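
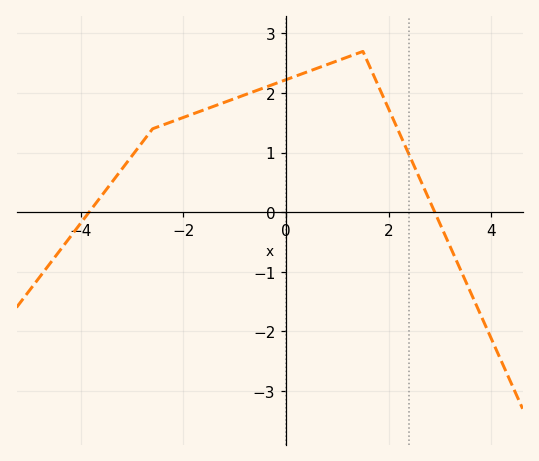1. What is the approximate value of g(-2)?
1.6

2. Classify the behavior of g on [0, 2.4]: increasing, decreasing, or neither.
neither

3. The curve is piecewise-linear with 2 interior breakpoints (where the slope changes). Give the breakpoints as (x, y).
(-2.6, 1.4); (1.5, 2.7)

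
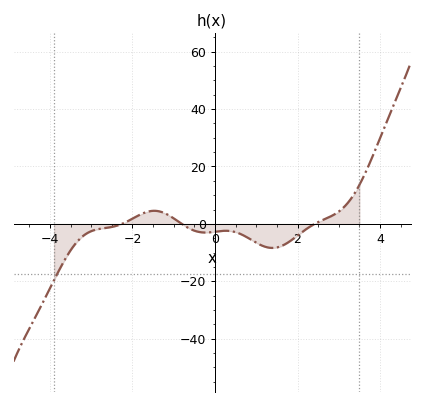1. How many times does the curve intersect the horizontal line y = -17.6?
1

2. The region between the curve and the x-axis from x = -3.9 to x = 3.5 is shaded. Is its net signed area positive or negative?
negative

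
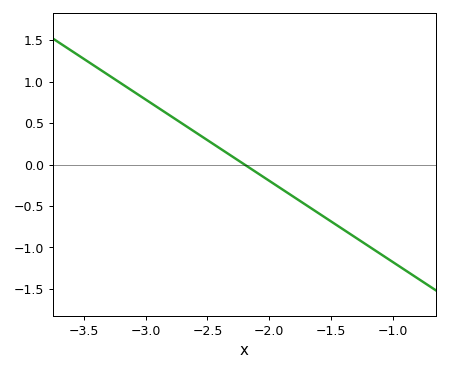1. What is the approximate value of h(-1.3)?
-0.9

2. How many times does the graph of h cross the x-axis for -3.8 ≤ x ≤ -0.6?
1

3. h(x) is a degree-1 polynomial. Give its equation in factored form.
y = -0.98(x + 2.2)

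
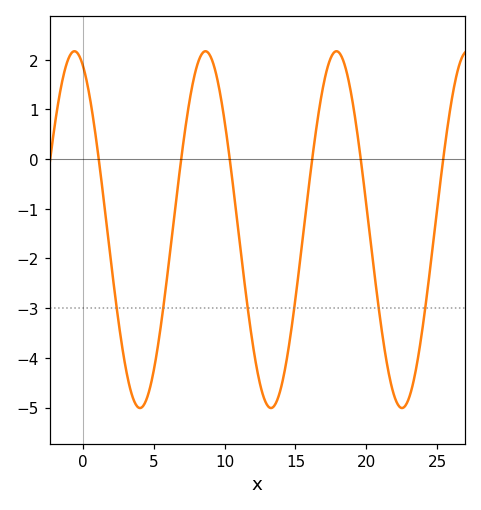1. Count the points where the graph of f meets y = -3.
6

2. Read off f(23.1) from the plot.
-4.7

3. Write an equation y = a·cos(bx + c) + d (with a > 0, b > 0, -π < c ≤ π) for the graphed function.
y = 3.59cos(0.68x + 0.4) - 1.42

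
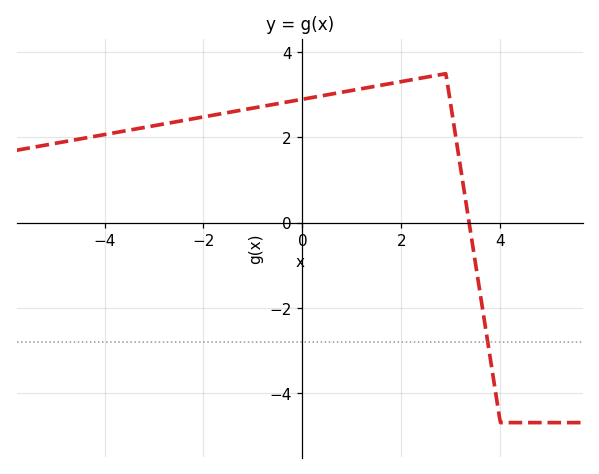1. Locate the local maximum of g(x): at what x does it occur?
2.9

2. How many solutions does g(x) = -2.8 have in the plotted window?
1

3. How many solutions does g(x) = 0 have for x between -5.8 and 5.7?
1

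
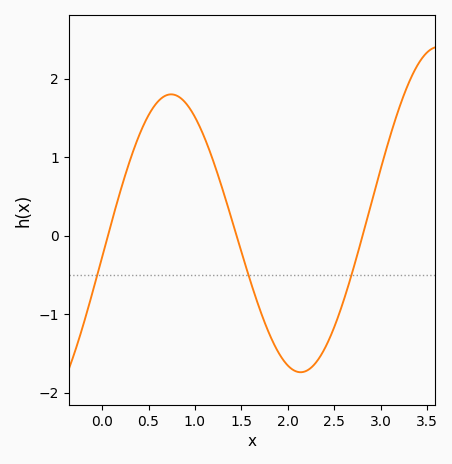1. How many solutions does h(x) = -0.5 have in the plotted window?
3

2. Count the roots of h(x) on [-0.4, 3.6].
3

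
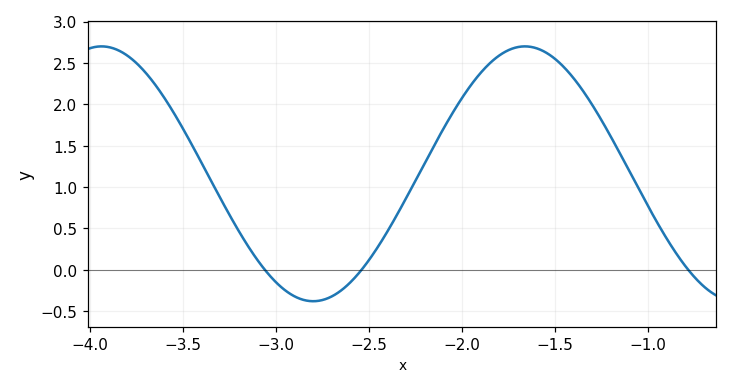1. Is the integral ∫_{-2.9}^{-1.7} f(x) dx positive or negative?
positive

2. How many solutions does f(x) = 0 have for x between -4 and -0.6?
3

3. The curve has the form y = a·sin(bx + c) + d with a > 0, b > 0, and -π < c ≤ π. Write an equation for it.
y = 1.54sin(2.8x - 0.13) + 1.16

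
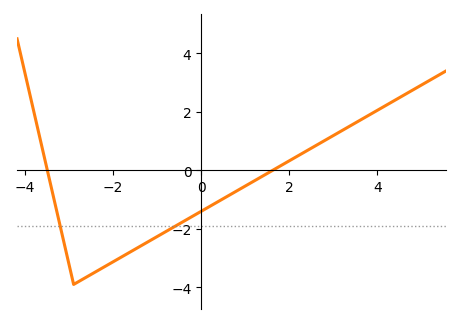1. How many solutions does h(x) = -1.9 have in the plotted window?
2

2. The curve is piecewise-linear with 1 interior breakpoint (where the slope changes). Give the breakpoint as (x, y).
(-2.9, -3.9)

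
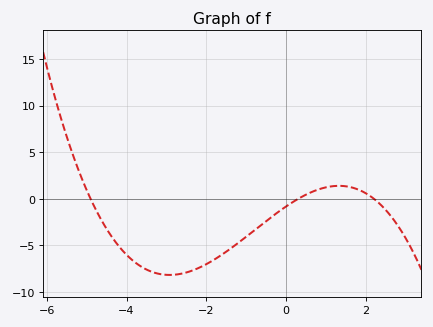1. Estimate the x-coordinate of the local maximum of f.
1.4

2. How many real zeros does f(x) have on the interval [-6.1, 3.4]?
3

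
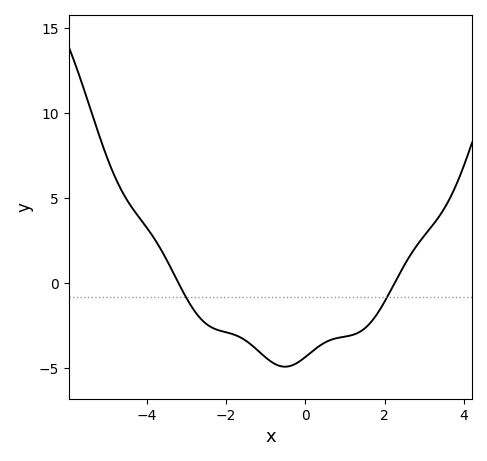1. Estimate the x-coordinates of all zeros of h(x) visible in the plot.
-3.2, 2.2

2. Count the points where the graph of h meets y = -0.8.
2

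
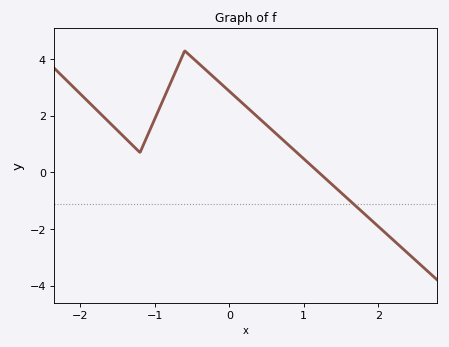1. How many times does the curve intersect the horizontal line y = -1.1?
1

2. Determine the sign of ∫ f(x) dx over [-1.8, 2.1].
positive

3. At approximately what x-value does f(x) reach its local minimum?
-1.2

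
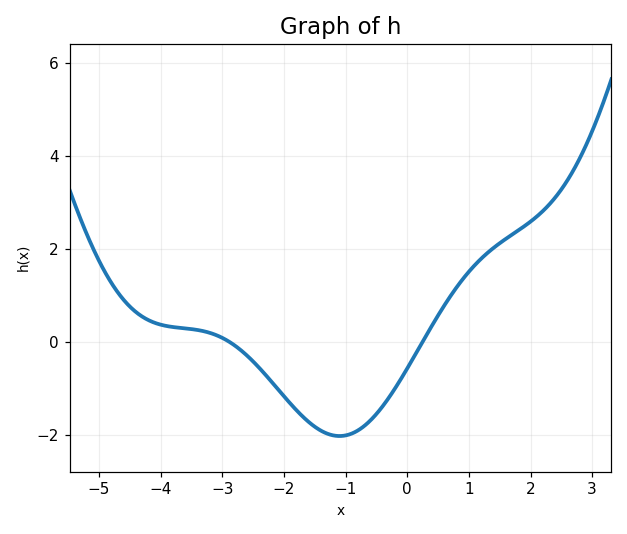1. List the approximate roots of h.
-2.8, 0.2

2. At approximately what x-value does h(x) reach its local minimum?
-1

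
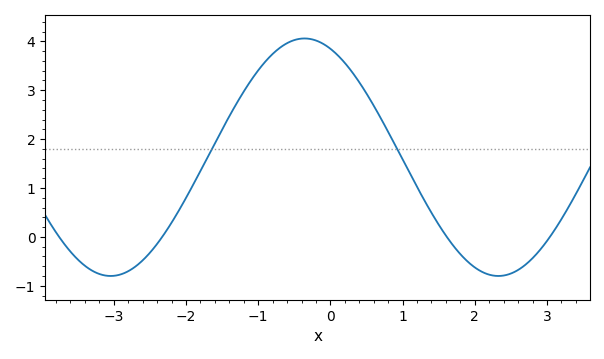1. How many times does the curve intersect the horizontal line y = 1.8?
2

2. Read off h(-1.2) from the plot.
3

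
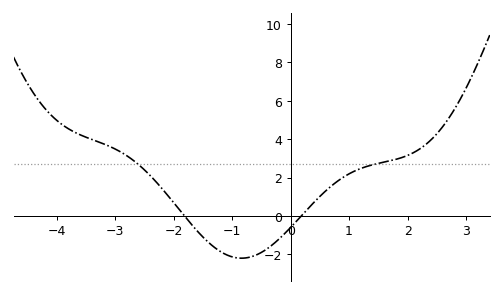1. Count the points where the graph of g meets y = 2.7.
2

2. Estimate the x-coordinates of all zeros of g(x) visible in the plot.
-1.8, 0.2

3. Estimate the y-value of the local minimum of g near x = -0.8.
-2.2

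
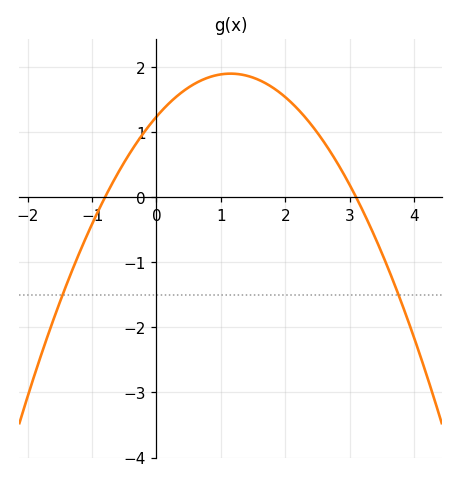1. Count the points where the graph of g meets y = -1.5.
2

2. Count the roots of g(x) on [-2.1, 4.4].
2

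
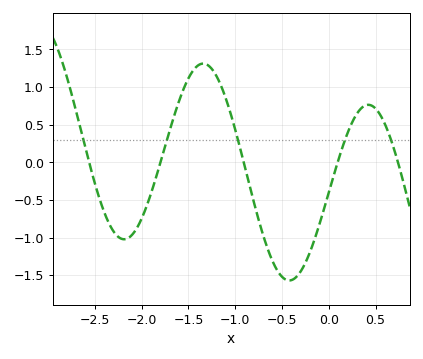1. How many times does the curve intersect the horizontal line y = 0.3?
5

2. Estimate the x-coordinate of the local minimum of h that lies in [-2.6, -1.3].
-2.19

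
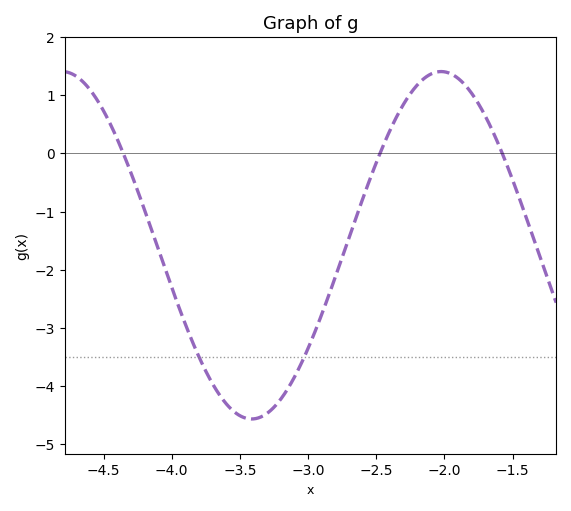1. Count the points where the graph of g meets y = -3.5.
2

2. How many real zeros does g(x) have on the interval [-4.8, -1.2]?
3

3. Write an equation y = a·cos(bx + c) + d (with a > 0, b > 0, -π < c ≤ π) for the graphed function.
y = 2.99cos(2.3x - 1.7) - 1.58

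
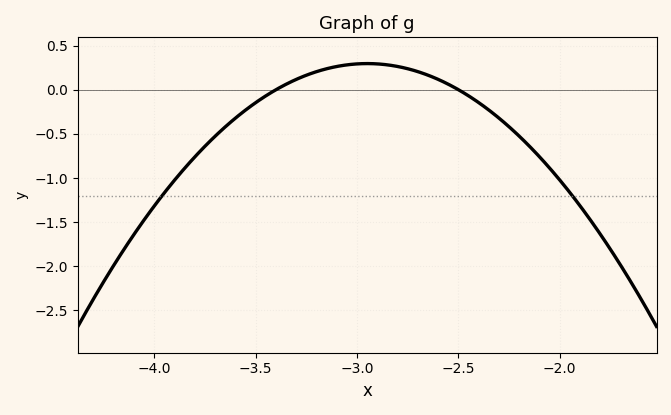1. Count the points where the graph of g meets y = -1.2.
2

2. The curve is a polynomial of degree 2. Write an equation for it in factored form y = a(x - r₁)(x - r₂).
y = -1.46(x + 3.4)(x + 2.5)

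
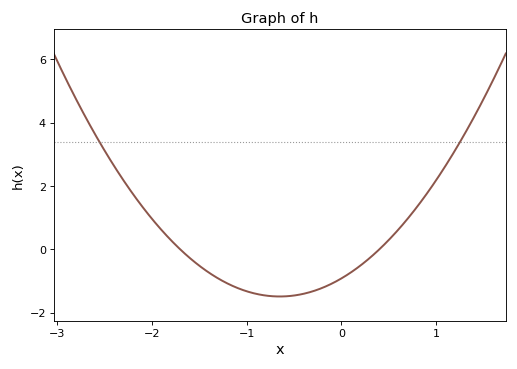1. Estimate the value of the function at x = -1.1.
-1.2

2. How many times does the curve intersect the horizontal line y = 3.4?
2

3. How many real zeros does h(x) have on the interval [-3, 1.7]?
2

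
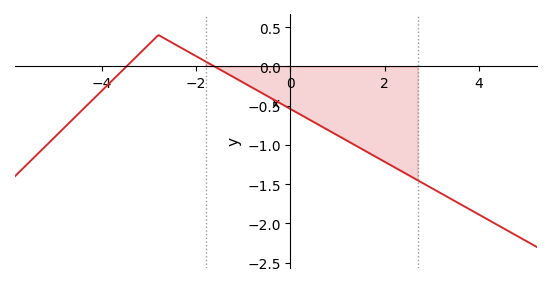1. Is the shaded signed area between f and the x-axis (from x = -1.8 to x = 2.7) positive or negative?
negative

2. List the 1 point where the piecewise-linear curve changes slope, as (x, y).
(-2.8, 0.4)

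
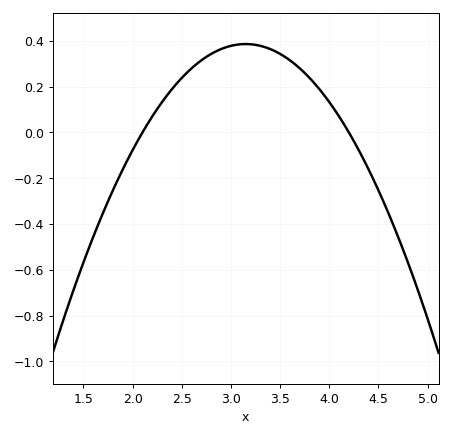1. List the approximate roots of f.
2.1, 4.2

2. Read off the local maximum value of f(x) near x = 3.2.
0.38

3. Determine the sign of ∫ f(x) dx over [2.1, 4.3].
positive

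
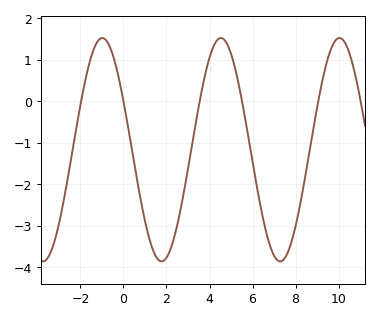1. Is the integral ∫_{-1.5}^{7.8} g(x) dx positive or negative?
negative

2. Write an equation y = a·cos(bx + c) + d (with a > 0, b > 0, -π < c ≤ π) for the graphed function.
y = 2.69cos(1.14x + 1.12) - 1.17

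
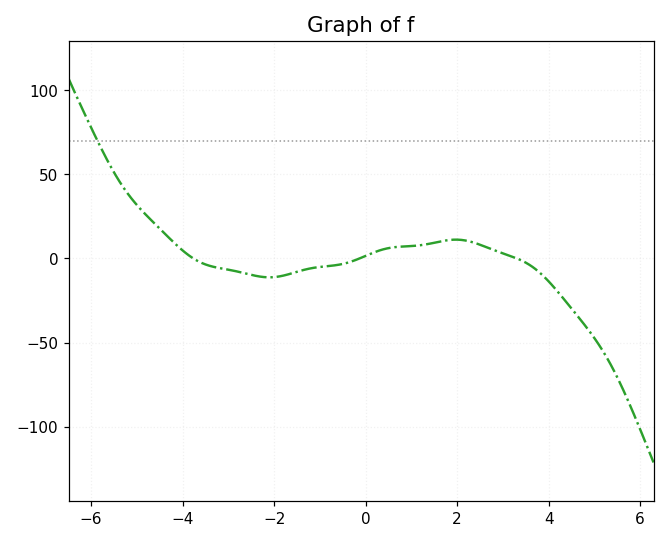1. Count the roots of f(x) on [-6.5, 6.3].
3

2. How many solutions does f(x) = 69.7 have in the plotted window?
1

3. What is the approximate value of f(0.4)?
5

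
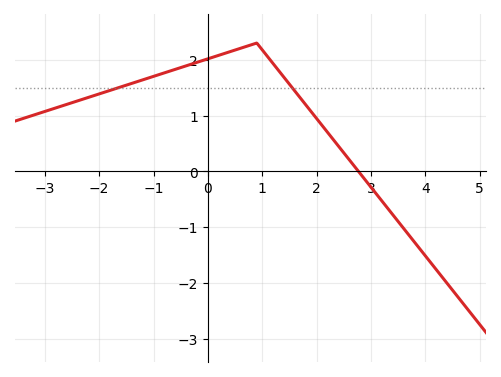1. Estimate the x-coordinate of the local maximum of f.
0.901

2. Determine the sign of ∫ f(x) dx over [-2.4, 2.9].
positive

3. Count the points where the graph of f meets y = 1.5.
2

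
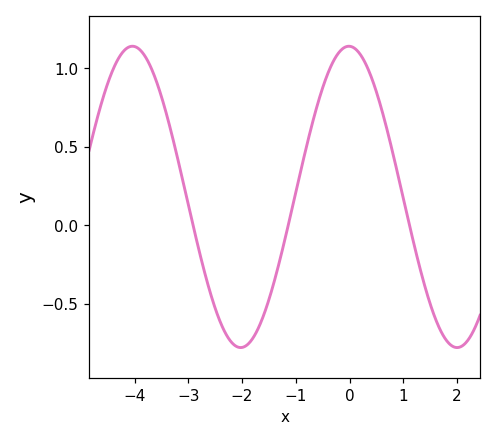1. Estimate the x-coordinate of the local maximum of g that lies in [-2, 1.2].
0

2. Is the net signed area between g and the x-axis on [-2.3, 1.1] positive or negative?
positive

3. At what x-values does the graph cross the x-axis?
-2.9, -1.1, 1.1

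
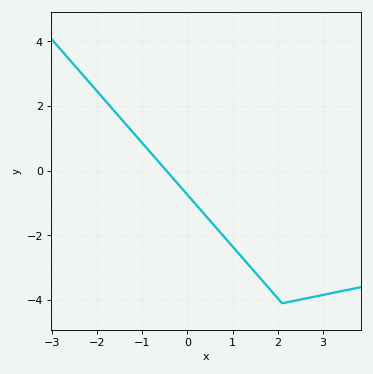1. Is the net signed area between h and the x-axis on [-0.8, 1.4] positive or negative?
negative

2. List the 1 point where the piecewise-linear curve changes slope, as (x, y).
(2.1, -4.1)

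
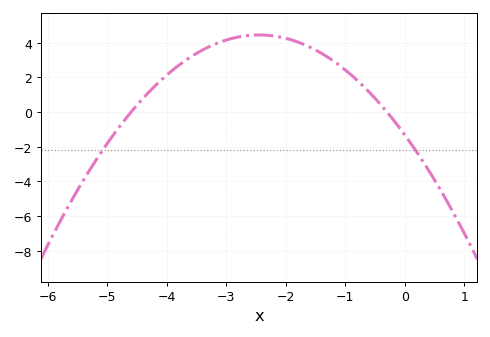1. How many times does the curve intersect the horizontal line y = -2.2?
2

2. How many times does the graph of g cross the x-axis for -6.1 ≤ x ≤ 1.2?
2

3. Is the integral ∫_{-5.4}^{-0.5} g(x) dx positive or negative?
positive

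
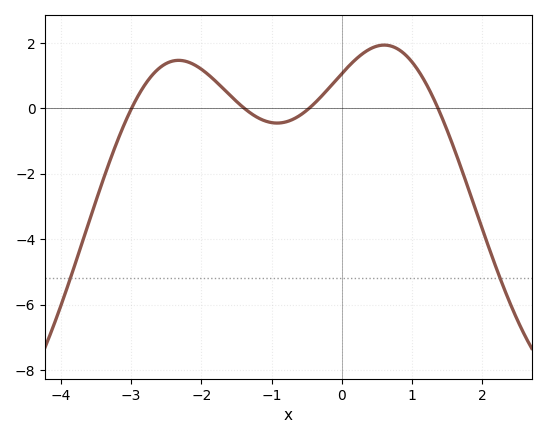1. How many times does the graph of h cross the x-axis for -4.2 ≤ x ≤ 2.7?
4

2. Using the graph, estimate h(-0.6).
-0.2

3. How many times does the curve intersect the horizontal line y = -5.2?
2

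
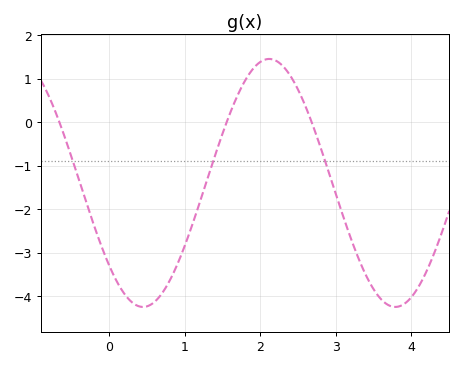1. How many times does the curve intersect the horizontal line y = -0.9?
3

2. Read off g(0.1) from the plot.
-3.67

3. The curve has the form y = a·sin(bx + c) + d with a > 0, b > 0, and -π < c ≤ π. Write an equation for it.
y = 2.85sin(1.88x - 2.41) - 1.4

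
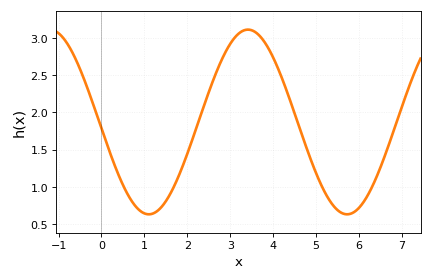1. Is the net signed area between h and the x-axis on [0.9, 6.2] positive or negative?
positive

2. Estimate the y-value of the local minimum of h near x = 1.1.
0.63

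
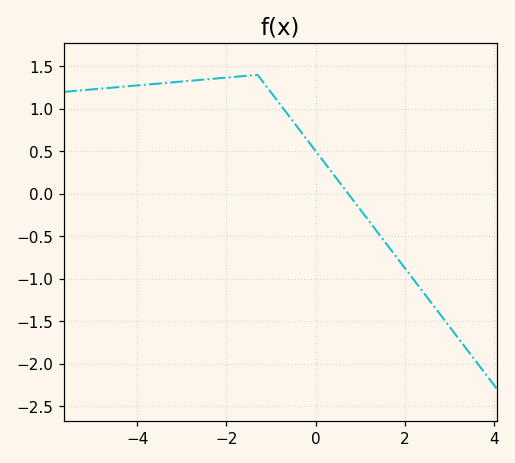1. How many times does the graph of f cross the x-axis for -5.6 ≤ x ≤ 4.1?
1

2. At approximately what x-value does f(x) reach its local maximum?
-1.3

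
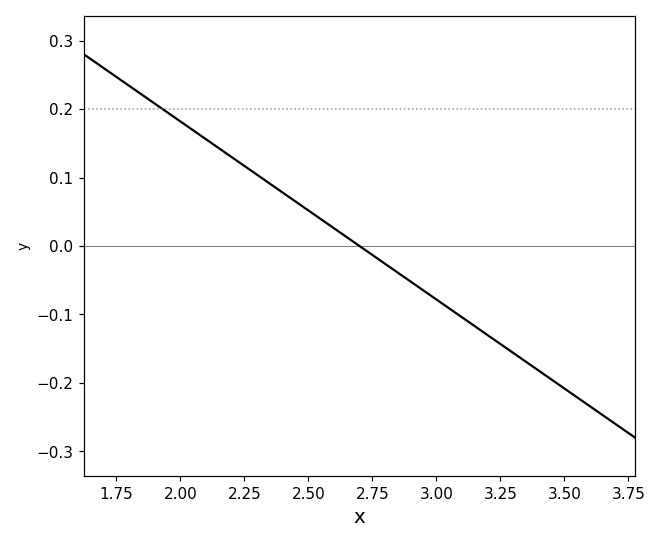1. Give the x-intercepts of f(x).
2.7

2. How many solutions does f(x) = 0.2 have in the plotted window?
1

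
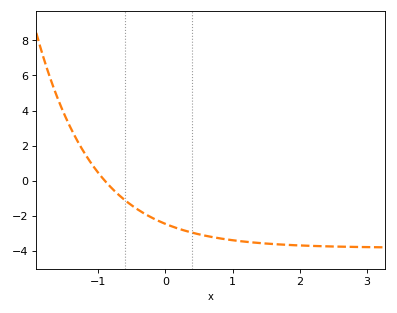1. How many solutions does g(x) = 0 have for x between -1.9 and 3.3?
1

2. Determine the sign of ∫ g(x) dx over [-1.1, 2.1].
negative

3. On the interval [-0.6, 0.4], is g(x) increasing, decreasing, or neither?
decreasing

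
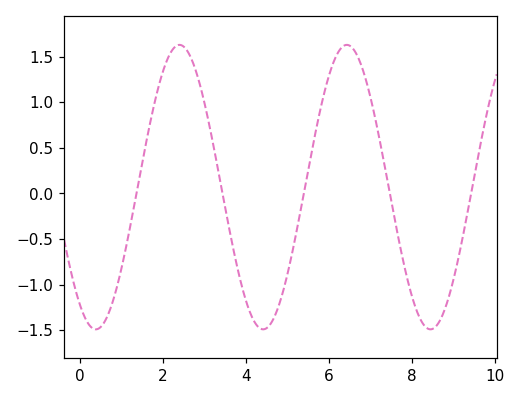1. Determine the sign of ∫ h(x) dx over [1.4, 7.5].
positive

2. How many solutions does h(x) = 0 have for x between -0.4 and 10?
5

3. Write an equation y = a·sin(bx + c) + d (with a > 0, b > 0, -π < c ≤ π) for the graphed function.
y = 1.56sin(1.56x - 2.18) + 0.07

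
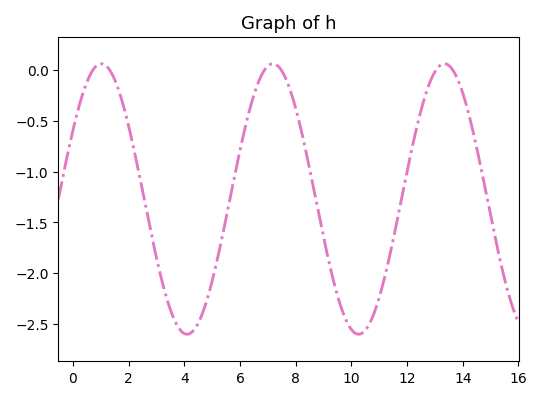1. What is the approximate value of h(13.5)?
0.042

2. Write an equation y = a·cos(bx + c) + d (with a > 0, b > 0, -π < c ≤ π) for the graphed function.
y = 1.33cos(1.02x - 1.04) - 1.27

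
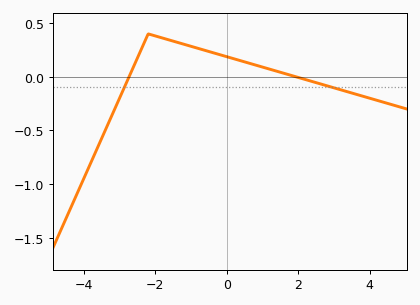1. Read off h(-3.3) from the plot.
-0.4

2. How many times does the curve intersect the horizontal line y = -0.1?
2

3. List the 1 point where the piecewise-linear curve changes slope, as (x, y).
(-2.2, 0.4)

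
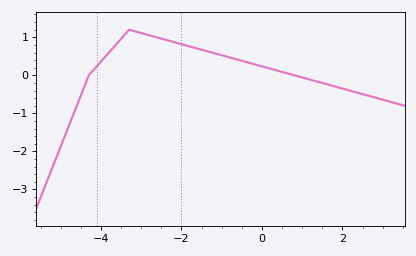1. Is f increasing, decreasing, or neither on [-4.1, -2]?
neither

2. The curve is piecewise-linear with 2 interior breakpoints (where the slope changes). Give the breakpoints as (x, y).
(-4.3, 0); (-3.3, 1.2)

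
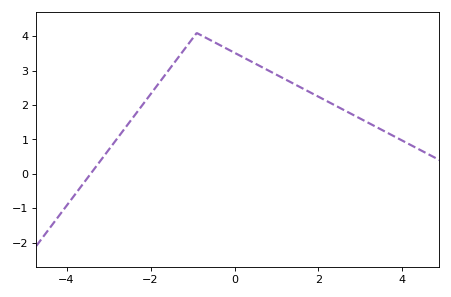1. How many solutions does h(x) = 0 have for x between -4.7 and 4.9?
1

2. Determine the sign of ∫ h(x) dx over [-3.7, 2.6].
positive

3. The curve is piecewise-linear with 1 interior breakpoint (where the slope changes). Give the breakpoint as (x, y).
(-0.9, 4.1)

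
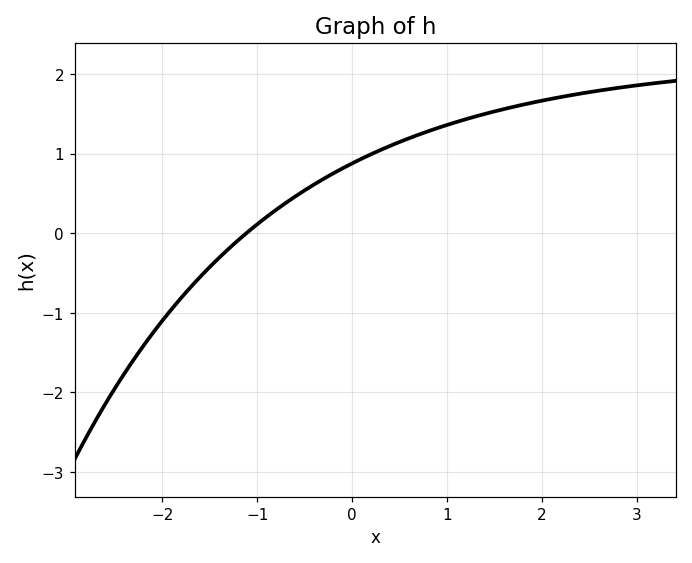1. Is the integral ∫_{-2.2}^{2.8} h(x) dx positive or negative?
positive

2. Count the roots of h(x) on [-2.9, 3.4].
1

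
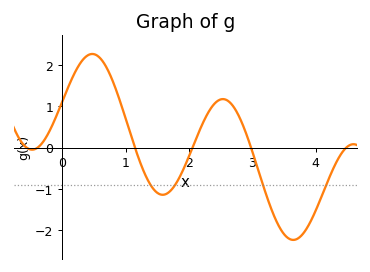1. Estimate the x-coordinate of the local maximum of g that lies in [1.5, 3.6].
2.5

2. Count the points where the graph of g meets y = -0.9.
4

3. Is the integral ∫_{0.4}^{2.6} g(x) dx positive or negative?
positive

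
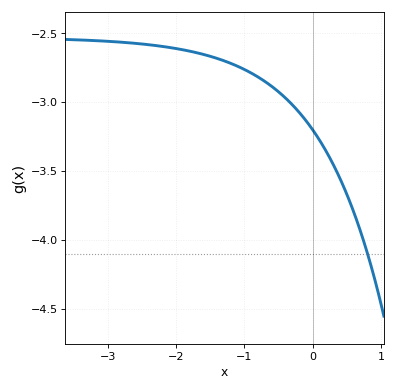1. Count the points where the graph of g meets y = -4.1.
1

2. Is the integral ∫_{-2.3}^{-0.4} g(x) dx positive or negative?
negative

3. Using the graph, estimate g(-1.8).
-2.63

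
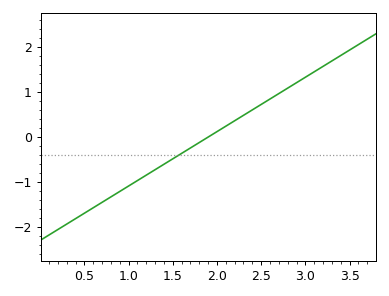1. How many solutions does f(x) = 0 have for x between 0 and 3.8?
1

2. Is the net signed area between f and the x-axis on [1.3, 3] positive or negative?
positive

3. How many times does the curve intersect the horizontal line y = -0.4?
1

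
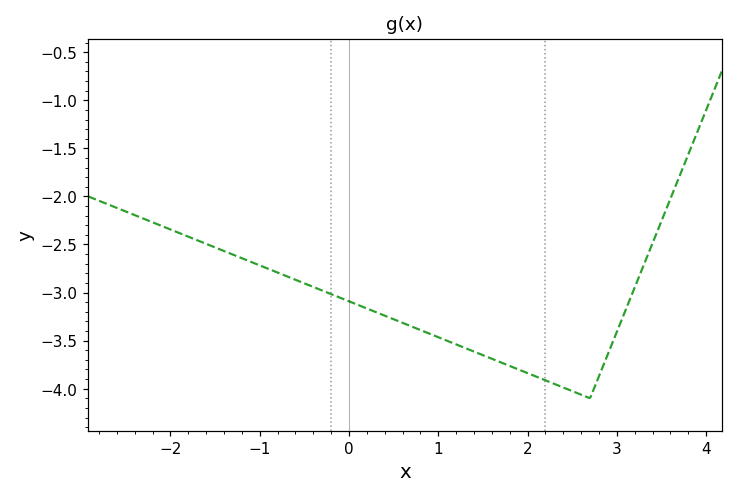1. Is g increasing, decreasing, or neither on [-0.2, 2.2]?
decreasing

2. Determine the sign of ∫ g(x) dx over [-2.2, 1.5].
negative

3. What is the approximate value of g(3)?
-3.4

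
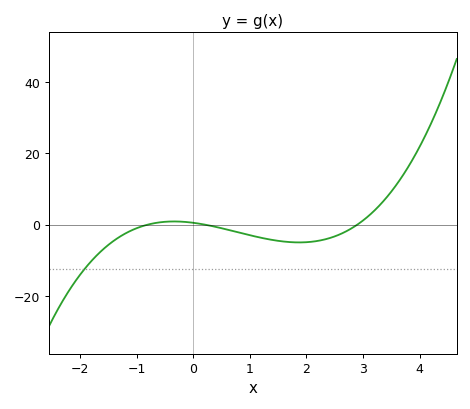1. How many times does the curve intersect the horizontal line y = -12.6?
1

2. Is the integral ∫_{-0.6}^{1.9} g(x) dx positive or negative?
negative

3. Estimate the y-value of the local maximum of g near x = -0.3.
0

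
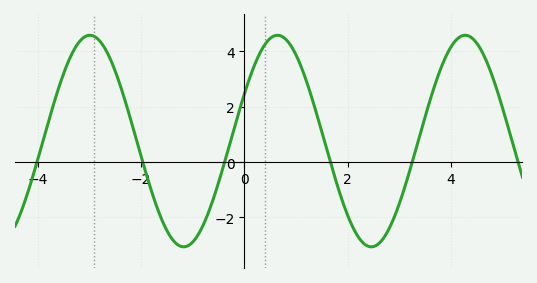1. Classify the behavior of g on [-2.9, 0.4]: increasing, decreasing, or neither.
neither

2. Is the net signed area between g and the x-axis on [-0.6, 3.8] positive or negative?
positive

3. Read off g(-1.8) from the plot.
-1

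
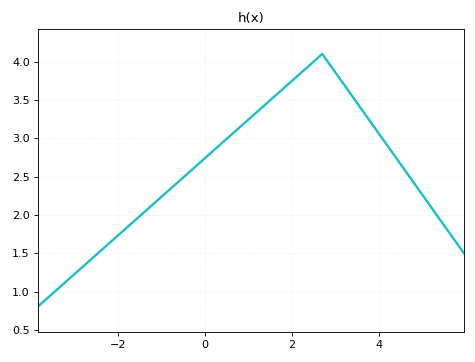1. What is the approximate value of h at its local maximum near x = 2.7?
4.1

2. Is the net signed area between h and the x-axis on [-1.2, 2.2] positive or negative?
positive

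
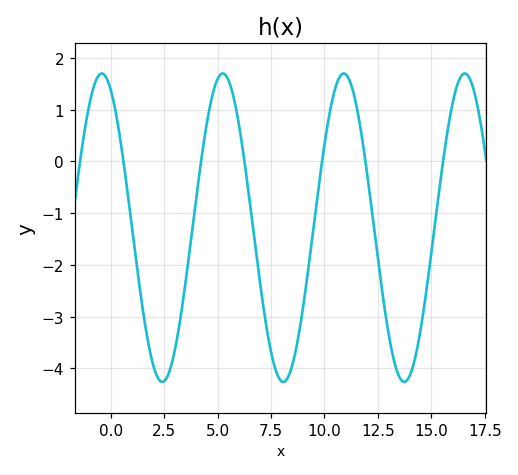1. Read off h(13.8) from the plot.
-4.25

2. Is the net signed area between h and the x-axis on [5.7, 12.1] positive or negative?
negative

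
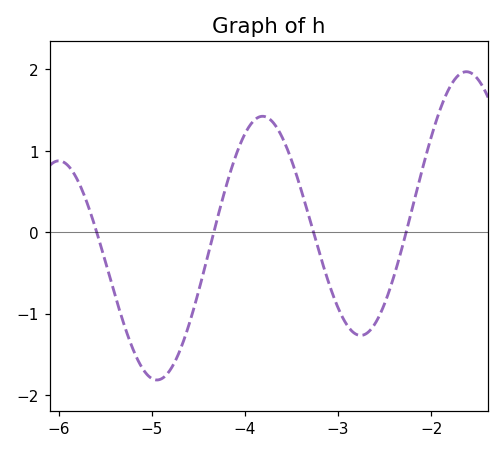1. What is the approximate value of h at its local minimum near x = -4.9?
-1.81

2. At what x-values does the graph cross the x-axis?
-5.59, -4.34, -3.26, -2.27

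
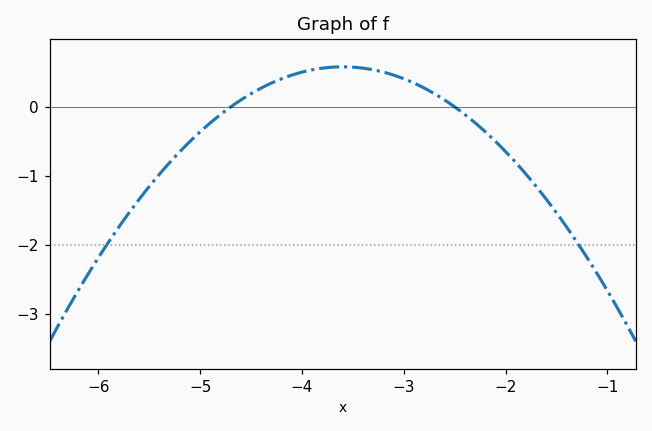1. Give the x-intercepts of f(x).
-4.7, -2.5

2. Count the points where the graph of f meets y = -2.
2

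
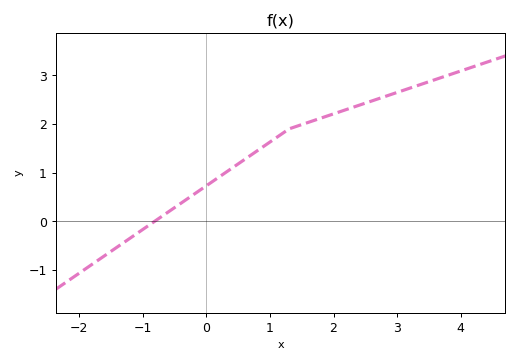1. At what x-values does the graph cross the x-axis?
-0.815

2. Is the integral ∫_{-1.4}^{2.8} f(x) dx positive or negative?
positive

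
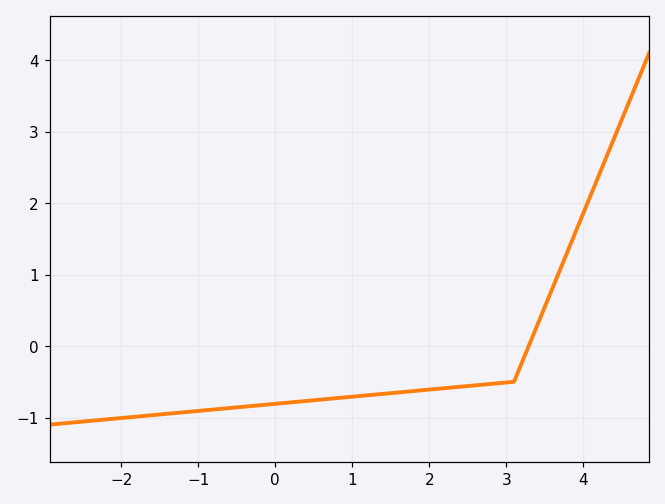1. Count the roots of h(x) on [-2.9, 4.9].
1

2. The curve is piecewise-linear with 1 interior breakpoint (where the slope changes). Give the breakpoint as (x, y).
(3.1, -0.5)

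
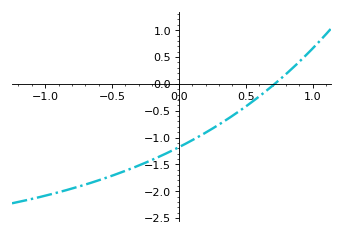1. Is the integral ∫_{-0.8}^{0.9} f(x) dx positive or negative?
negative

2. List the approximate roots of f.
0.7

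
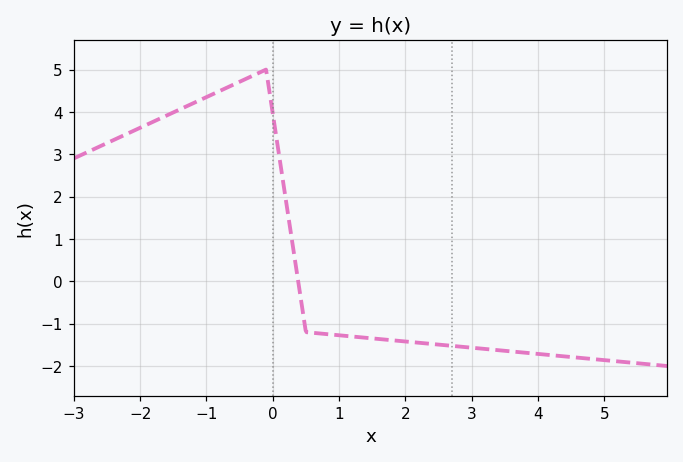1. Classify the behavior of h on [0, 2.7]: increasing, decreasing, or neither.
decreasing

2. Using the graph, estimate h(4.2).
-1.7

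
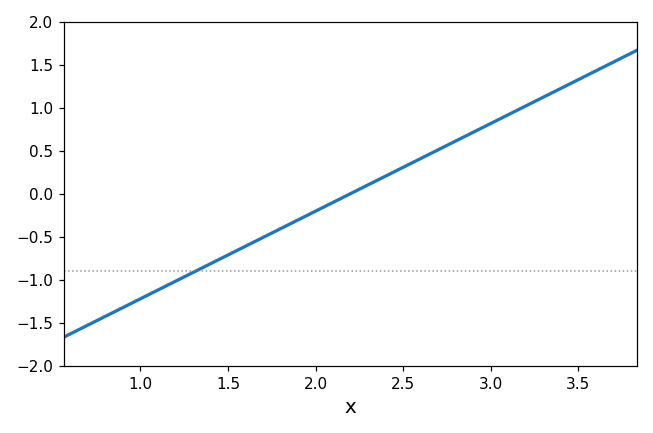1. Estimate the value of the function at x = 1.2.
-1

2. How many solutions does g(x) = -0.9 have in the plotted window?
1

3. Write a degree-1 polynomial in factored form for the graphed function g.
y = 1.02(x - 2.2)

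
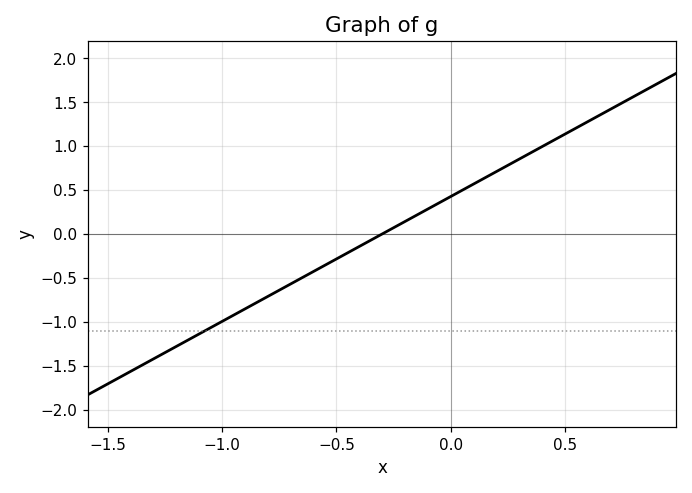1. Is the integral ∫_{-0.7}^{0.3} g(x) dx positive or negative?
positive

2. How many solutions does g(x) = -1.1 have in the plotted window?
1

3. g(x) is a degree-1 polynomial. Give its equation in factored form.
y = 1.42(x + 0.3)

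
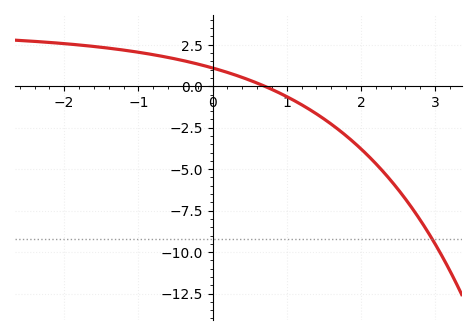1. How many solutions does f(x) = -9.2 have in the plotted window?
1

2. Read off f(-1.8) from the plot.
2.49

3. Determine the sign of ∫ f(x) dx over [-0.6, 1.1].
positive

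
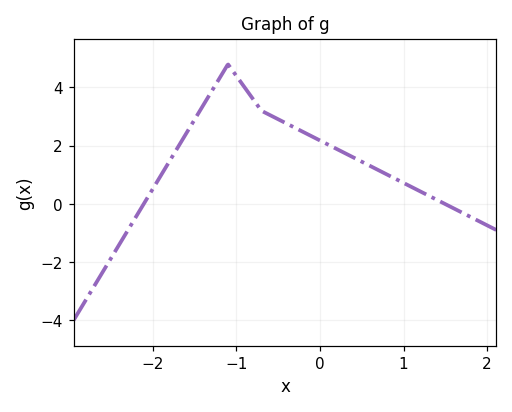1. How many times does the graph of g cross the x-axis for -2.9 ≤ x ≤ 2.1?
2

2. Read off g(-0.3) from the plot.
2.6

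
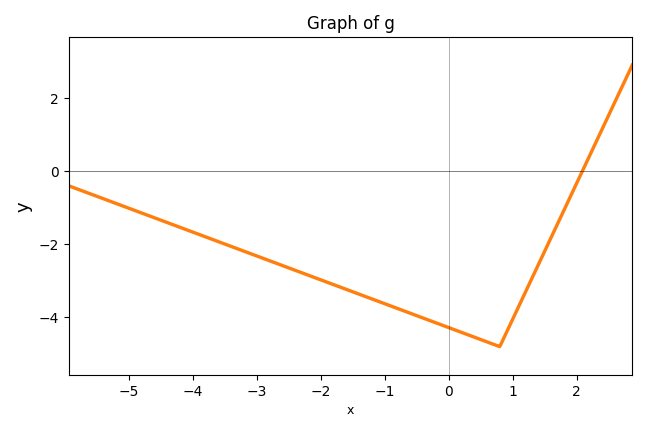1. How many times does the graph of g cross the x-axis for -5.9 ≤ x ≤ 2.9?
1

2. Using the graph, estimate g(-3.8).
-1.8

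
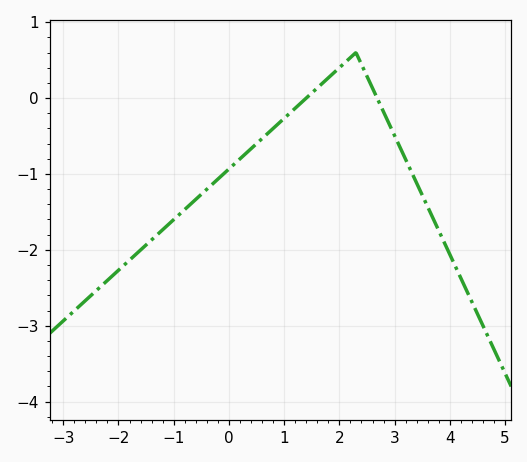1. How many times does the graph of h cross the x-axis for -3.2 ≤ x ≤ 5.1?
2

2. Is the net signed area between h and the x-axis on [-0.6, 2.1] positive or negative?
negative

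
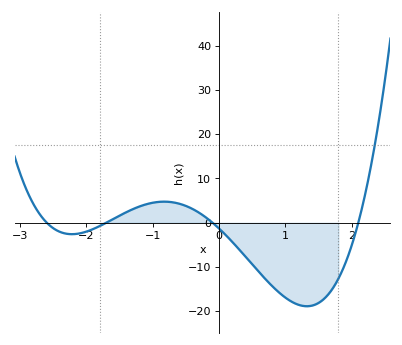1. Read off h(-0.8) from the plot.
5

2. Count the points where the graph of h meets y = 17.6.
1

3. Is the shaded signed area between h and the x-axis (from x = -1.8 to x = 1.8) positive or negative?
negative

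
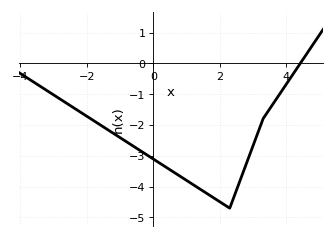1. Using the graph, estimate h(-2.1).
-1.65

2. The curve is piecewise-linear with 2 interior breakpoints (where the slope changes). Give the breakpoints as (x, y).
(2.3, -4.7); (3.3, -1.8)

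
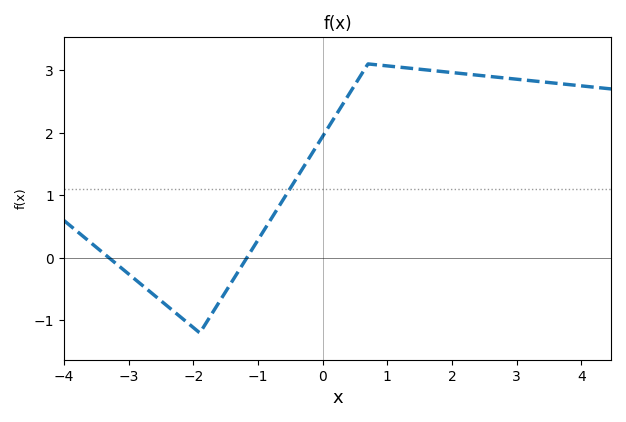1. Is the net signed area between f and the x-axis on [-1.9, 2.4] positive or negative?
positive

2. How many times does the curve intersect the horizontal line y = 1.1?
1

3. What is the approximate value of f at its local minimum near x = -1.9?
-1.2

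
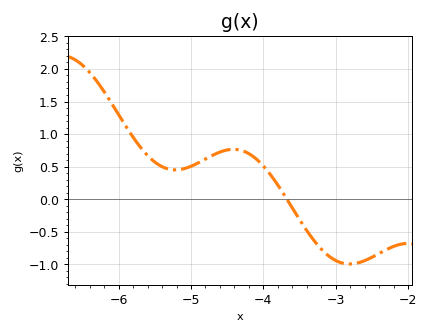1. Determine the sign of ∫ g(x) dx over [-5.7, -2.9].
positive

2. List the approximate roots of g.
-3.67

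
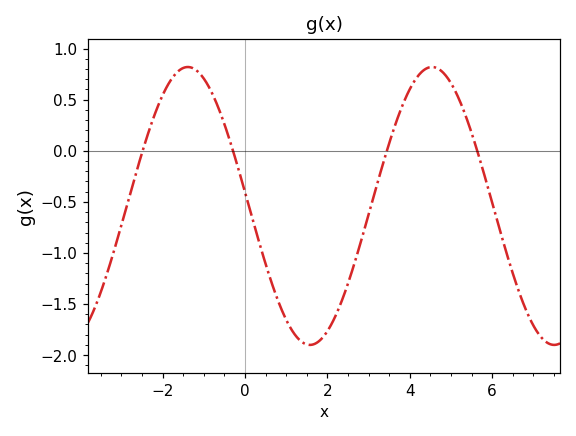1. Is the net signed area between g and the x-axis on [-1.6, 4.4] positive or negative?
negative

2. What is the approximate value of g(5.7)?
-0.1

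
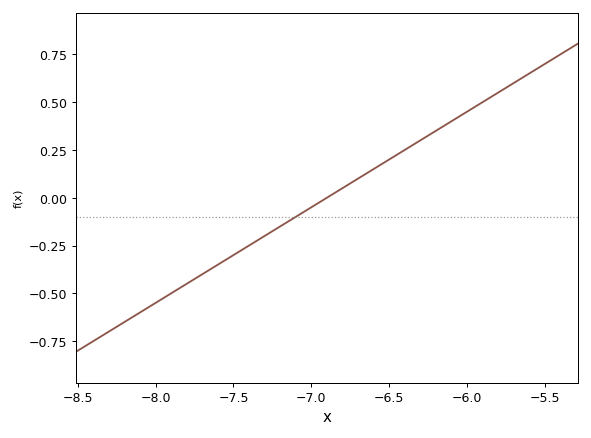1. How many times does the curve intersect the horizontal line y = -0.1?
1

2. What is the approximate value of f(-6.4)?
0.25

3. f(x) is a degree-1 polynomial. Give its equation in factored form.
y = 0.5(x + 6.9)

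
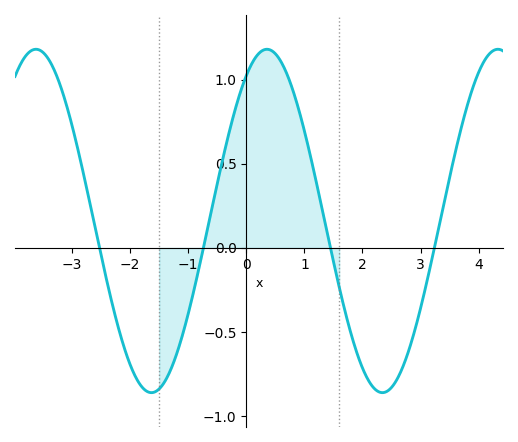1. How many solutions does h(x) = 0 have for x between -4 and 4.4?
4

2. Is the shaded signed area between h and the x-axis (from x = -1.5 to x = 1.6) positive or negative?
positive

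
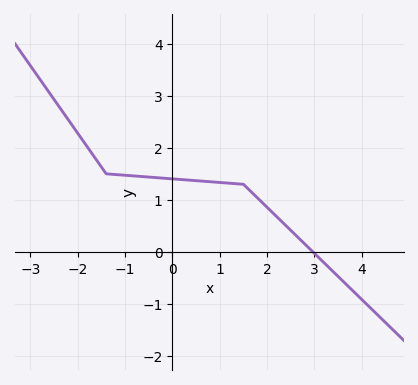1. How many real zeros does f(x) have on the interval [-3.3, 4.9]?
1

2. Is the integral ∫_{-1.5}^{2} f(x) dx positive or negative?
positive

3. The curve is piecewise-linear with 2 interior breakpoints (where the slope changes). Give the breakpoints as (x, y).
(-1.4, 1.5); (1.5, 1.3)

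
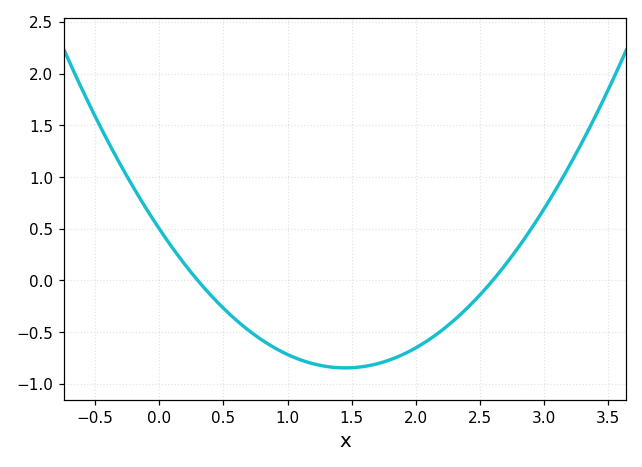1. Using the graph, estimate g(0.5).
-0.269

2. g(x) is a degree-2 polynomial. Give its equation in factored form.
y = 0.64(x - 0.3)(x - 2.6)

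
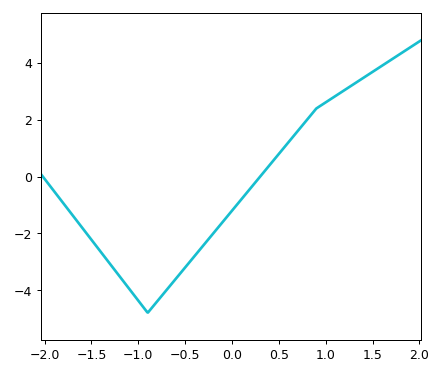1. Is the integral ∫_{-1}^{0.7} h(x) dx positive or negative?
negative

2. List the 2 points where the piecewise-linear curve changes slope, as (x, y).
(-0.9, -4.8); (0.9, 2.4)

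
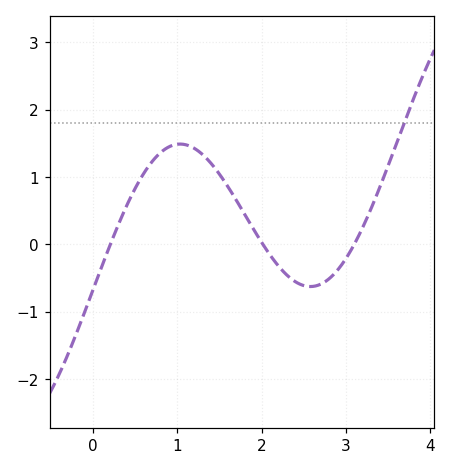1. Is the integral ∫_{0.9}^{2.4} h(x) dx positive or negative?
positive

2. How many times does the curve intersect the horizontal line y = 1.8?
1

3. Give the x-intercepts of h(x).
0.204, 2.01, 3.1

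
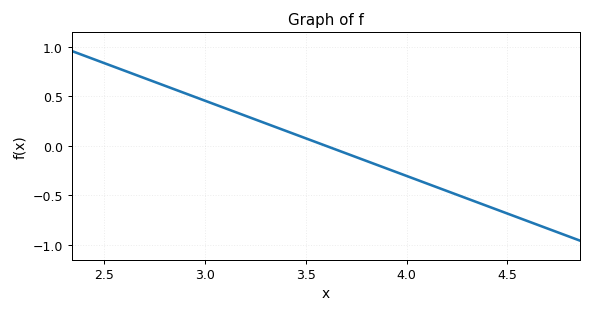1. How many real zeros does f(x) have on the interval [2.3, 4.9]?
1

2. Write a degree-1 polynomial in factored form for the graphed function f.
y = -0.76(x - 3.6)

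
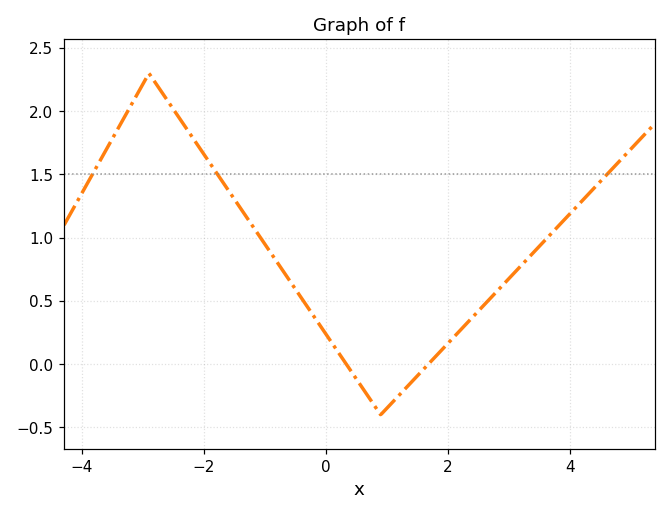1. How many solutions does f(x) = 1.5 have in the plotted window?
3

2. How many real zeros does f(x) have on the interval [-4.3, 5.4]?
2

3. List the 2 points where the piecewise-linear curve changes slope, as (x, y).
(-2.9, 2.3); (0.9, -0.4)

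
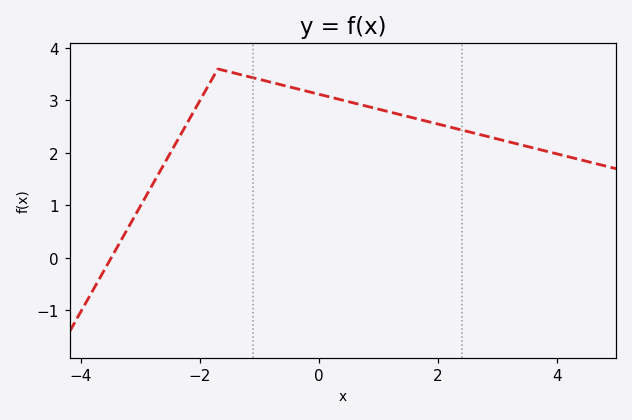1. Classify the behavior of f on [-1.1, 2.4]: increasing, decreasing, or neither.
decreasing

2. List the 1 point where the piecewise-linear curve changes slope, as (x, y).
(-1.7, 3.6)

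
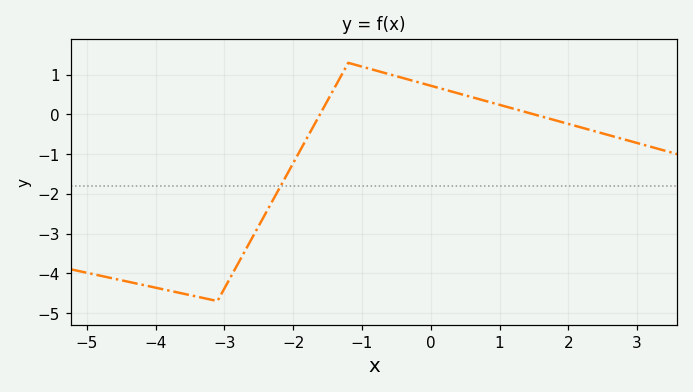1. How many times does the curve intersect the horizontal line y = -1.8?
1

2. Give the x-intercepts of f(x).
-1.61, 1.5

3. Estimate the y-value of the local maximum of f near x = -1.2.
1.3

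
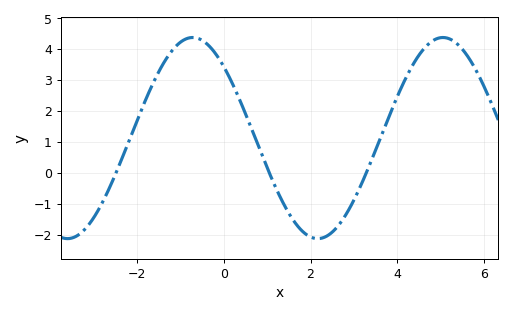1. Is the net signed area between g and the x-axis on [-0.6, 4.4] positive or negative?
positive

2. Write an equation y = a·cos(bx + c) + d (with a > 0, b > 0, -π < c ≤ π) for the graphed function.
y = 3.25cos(1.1x + 0.78) + 1.12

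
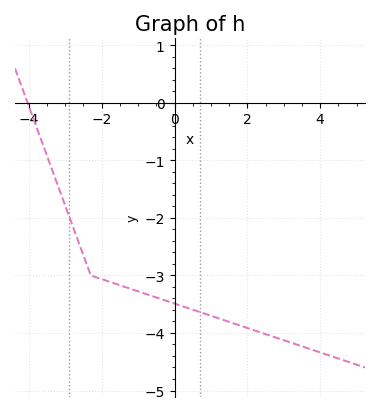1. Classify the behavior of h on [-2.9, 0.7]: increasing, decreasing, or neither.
decreasing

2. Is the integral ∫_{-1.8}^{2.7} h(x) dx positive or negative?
negative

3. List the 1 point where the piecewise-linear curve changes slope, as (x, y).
(-2.3, -3)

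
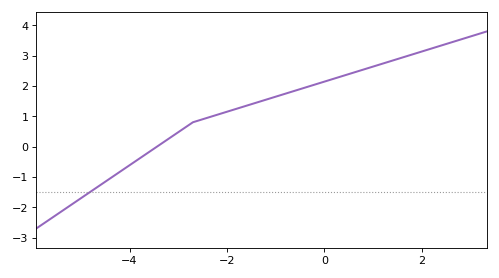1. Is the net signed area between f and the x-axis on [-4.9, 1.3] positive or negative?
positive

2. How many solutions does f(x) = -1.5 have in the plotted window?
1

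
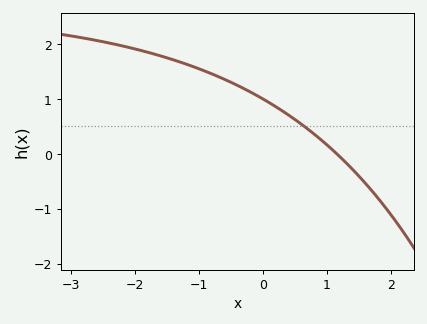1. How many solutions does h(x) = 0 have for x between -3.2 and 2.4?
1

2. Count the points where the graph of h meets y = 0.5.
1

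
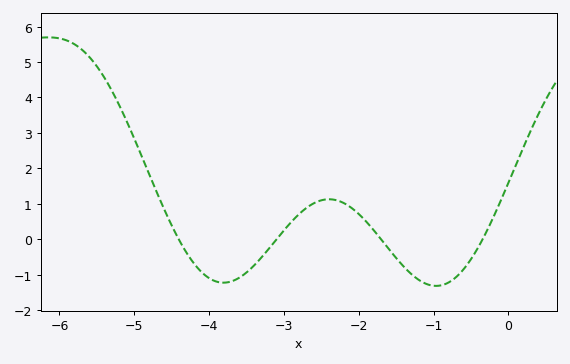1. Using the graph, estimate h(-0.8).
-1.22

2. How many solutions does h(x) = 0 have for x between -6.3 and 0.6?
4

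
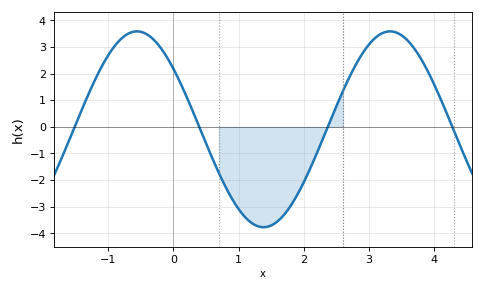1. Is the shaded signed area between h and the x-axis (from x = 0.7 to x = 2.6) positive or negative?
negative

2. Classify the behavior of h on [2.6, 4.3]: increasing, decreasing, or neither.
neither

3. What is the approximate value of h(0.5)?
-0.606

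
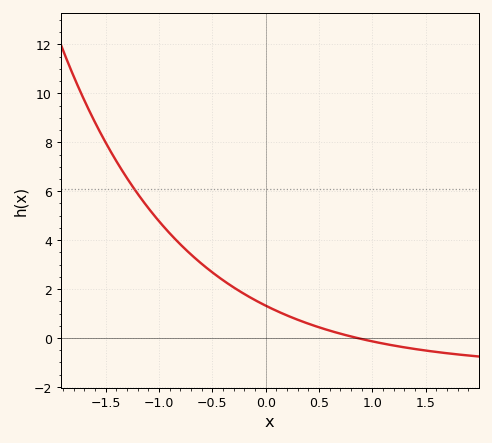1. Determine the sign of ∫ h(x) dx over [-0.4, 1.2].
positive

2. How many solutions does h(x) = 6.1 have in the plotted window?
1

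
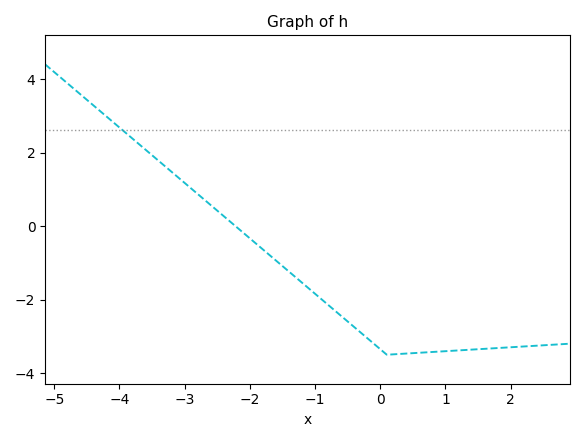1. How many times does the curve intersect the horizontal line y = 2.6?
1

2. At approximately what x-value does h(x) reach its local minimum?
0.2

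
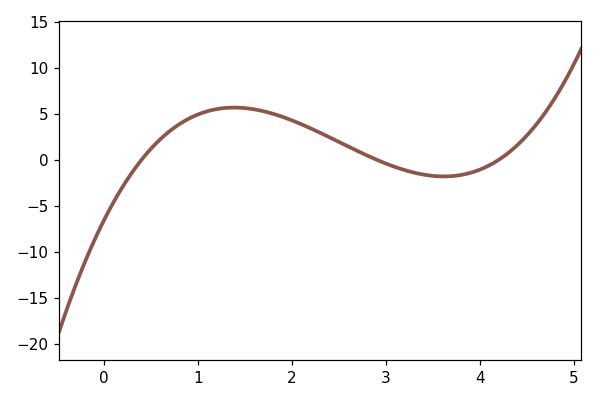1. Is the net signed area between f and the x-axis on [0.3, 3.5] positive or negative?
positive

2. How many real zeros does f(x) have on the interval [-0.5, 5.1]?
3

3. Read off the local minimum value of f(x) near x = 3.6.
-2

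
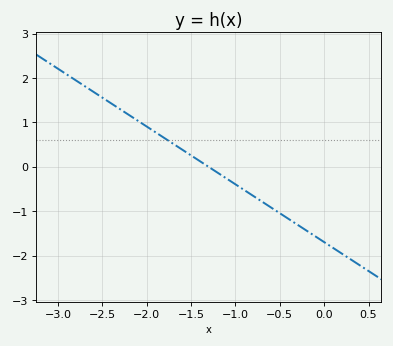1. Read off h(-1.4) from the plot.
0.13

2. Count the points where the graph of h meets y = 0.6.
1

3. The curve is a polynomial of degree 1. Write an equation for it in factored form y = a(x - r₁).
y = -1.3(x + 1.3)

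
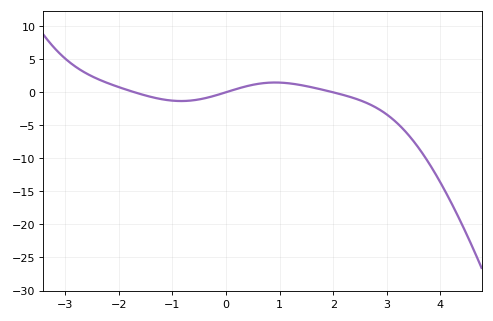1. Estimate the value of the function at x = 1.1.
1.41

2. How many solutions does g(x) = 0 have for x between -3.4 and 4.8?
3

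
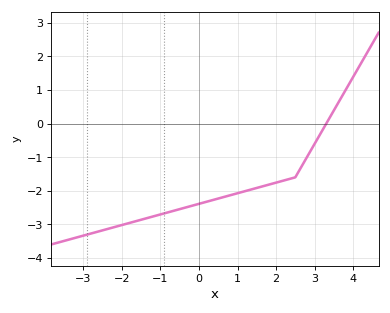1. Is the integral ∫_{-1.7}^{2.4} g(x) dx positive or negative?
negative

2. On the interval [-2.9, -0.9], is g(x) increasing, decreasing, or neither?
increasing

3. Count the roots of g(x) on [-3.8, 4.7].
1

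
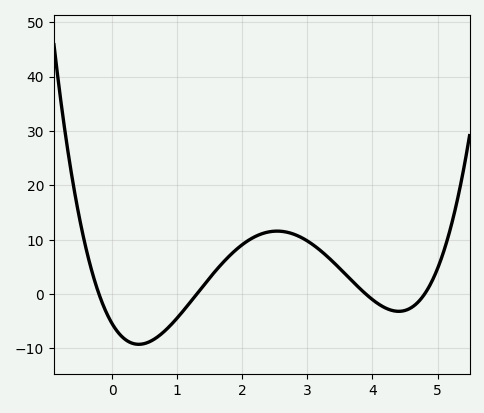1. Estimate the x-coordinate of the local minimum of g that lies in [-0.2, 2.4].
0.411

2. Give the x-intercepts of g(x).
-0.2, 1.3, 3.9, 4.8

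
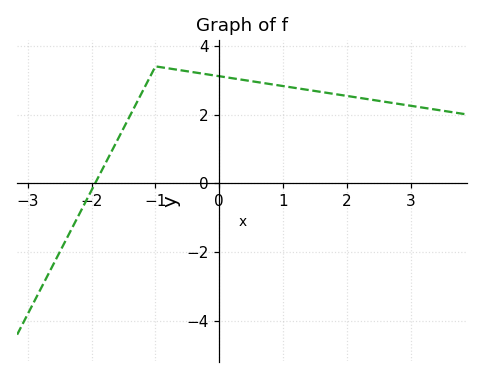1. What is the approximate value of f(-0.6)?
3.2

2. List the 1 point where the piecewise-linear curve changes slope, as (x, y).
(-1, 3.4)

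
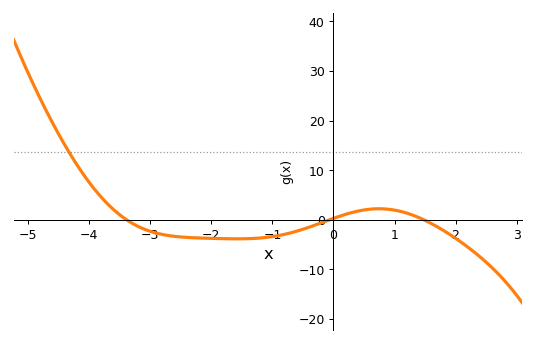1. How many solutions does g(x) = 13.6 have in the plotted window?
1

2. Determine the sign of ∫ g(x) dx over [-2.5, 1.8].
negative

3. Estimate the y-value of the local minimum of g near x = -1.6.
-3.87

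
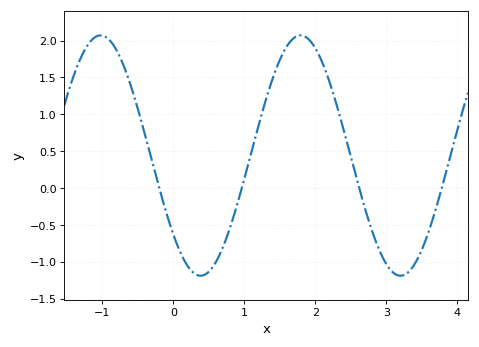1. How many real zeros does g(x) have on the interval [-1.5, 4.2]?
4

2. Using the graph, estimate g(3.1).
-1.15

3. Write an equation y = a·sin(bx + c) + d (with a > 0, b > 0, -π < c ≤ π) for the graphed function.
y = 1.63sin(2.2x - 2.4) + 0.44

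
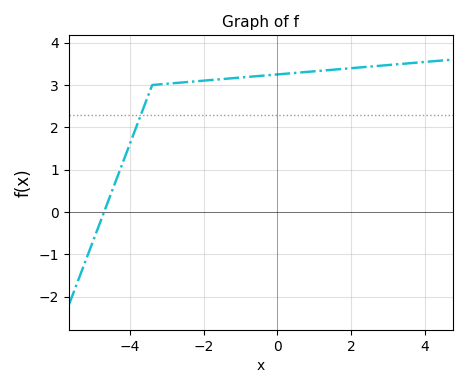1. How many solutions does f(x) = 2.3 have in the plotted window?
1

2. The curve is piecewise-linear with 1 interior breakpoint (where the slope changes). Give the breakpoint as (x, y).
(-3.4, 3)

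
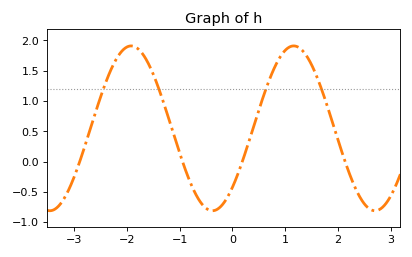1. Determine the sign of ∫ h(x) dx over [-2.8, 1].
positive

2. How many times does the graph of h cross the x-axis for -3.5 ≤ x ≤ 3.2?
4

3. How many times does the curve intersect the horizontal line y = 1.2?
4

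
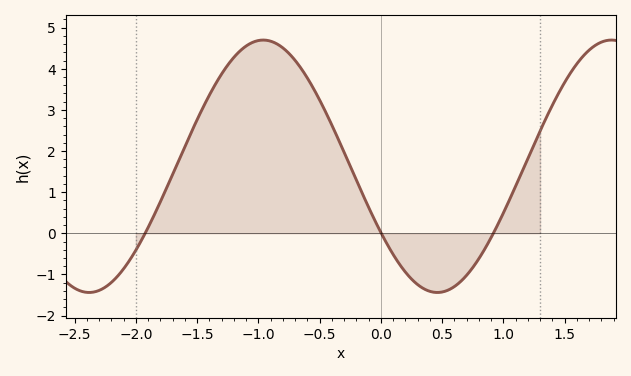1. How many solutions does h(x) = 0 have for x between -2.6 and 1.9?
3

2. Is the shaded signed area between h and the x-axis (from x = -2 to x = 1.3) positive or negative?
positive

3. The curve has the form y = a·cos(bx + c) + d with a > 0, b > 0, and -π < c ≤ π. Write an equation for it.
y = 3.07cos(2.21x + 2.12) + 1.63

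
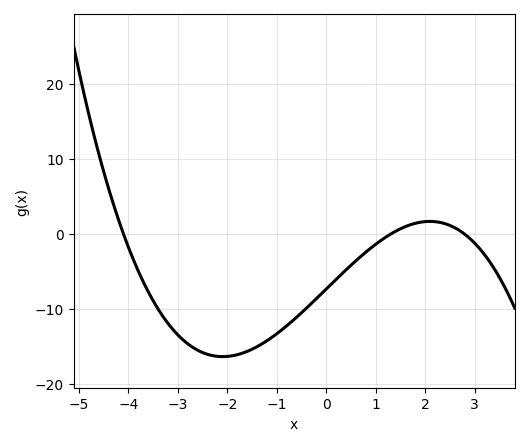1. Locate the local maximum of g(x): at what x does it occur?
2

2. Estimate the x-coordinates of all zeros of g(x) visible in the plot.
-4.2, 1.2, 2.8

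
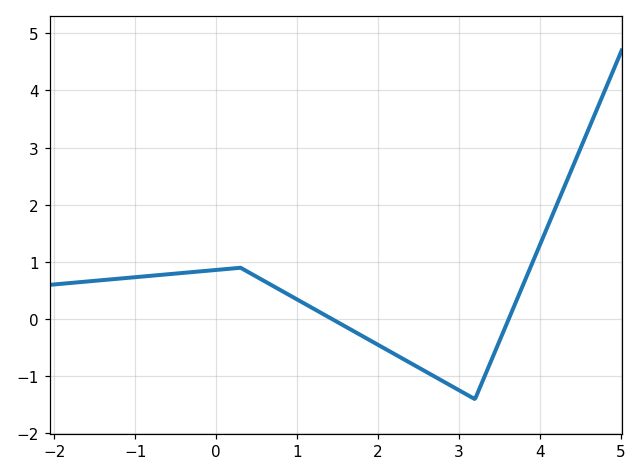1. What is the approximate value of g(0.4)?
0.821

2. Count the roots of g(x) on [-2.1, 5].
2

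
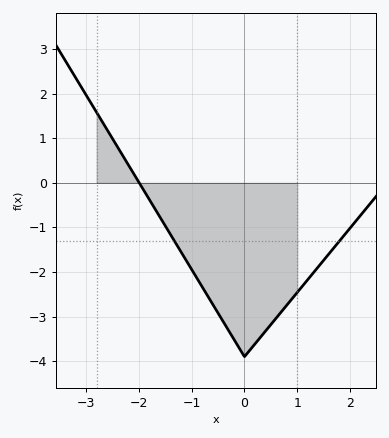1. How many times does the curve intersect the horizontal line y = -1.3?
2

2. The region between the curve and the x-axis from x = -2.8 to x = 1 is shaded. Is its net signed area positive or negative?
negative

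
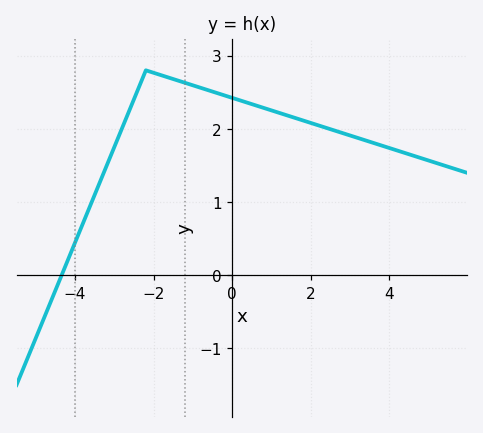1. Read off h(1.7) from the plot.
2.1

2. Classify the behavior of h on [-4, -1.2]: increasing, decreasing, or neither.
neither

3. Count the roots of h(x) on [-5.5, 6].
1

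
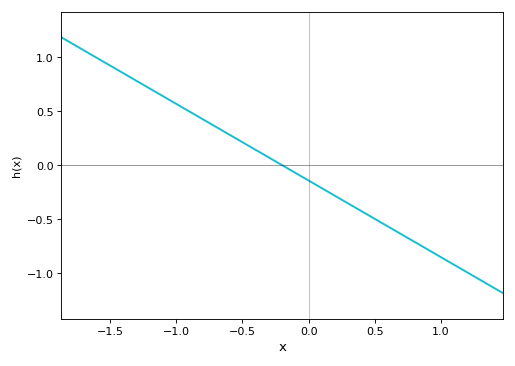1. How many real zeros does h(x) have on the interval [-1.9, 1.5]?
1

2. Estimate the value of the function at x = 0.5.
-0.497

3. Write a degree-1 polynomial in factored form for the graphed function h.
y = -0.71(x + 0.2)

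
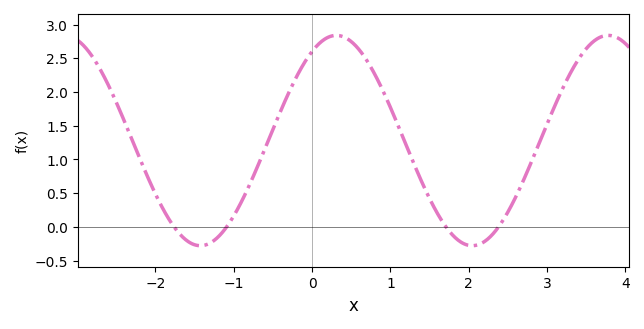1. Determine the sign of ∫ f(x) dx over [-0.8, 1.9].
positive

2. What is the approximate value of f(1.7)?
0.015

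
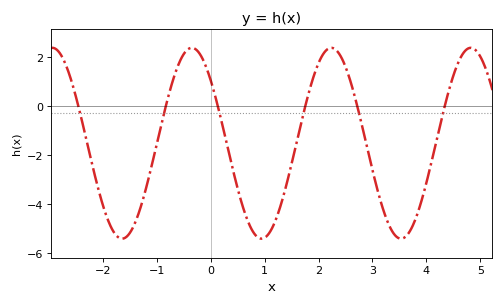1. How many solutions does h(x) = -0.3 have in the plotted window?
6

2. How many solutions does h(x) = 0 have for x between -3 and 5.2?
6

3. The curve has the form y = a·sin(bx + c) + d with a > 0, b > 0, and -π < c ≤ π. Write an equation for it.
y = 3.89sin(2.4x + 2.4) - 1.53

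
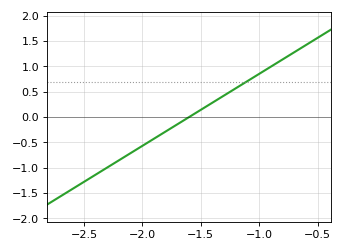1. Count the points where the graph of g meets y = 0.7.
1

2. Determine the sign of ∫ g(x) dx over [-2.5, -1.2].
negative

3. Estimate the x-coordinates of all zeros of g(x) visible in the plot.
-1.6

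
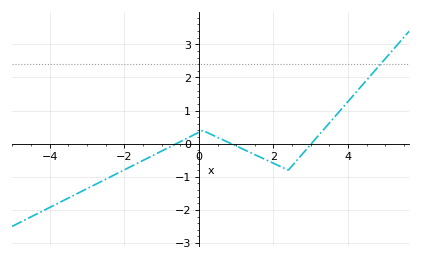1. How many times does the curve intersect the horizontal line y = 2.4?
1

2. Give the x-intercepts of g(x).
-0.6, 0.8, 3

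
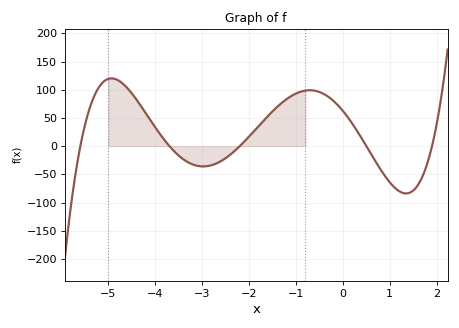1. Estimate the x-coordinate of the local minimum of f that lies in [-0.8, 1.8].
1.4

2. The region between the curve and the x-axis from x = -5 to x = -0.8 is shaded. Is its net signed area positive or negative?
positive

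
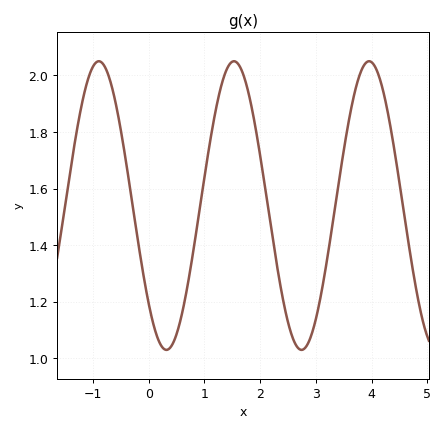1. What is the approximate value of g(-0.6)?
1.91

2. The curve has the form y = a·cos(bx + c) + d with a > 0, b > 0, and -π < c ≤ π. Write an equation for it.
y = 0.51cos(2.59x + 2.32) + 1.54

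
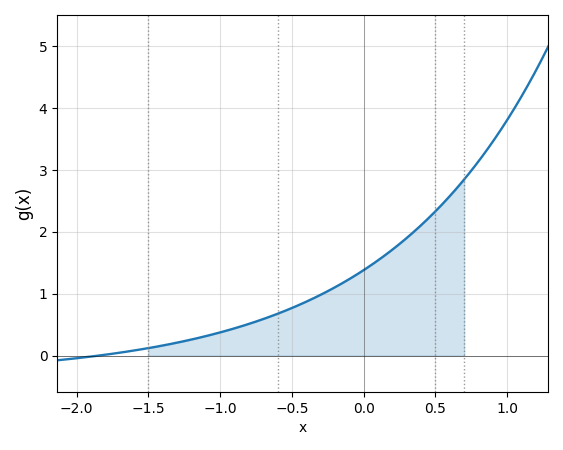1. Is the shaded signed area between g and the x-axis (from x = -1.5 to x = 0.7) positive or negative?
positive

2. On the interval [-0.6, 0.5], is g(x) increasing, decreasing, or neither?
increasing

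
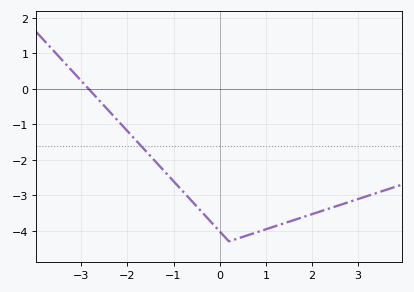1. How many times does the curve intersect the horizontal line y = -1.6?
1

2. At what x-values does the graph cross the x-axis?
-2.84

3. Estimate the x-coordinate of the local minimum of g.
0.199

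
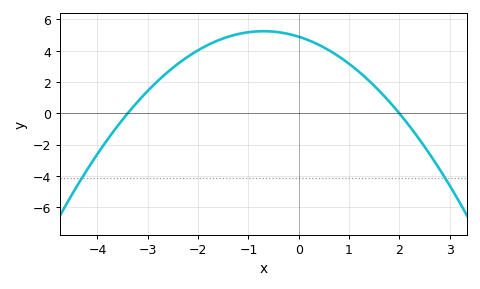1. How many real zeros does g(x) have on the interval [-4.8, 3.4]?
2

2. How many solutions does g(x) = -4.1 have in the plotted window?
2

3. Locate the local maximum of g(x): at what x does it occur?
-0.8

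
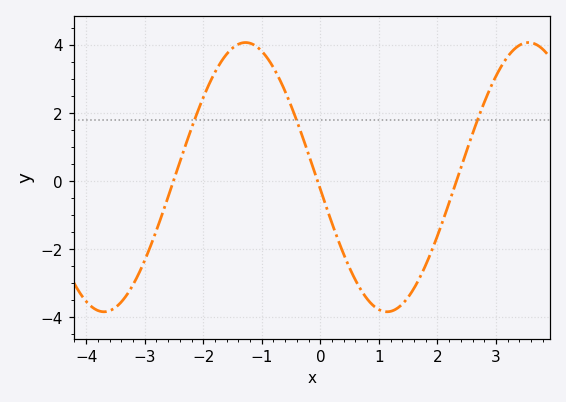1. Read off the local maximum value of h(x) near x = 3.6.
4.06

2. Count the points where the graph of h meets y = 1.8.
3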